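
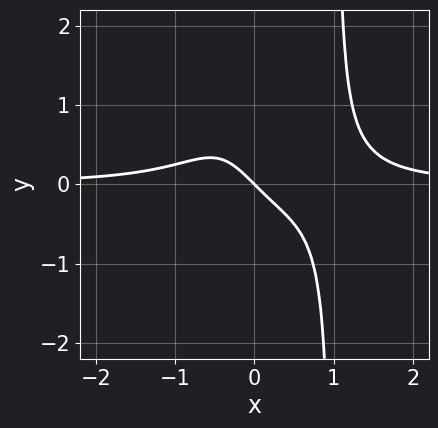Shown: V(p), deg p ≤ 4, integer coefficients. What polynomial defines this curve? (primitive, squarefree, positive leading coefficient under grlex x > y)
2*x^3*y - x^2*y - x - y

First, deg p = 4.
Next, from the axis intercepts and sections: it meets the x-axis at x = 0 (among the integer gridlines); it meets the y-axis at y = 0 (among the integer gridlines).
Finally, together with the visible shape, these determine p as stated.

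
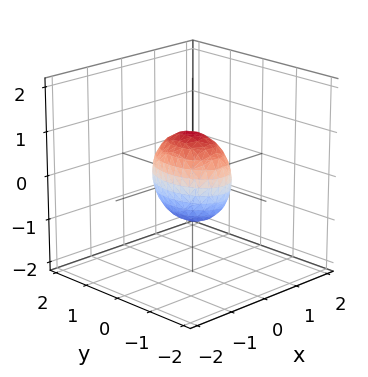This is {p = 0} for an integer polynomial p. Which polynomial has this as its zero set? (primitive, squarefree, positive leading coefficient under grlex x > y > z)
2*x^2 + y^2 + z^2 - 1

deg p = 2.
Symmetries: it's symmetric under z → −z, forcing even powers of z; mirror symmetry x ↦ −x ⇒ only even powers of x; mirror symmetry y ↦ −y ⇒ only even powers of y.
From the visible intercepts: among the integer gridlines, it crosses the z-axis at z ∈ {-1, 1}; among the integer gridlines, it crosses the y-axis at y ∈ {-1, 1}.
Solving for integer coefficients yields p as stated.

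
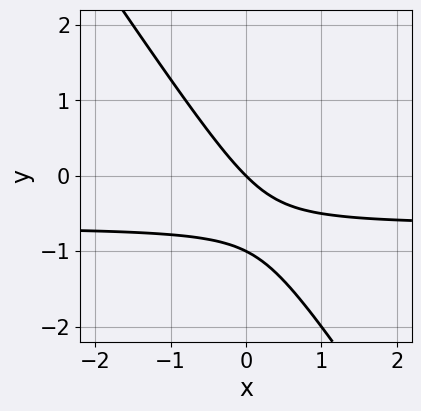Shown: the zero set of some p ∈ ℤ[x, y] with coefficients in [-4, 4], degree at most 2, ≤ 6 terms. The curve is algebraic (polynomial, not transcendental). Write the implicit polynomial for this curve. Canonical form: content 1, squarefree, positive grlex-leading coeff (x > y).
3*x*y + 2*y^2 + 2*x + 2*y

1. deg p = 2. A generic line meets the curve in up to 2 points.
2. Against the integer gridlines: it meets the x-axis at x = 0 (among the integer gridlines); among the integer gridlines, it crosses the y-axis at y ∈ {-1, 0}.
3. Fitting integer coefficients to these (and the overall shape) gives p.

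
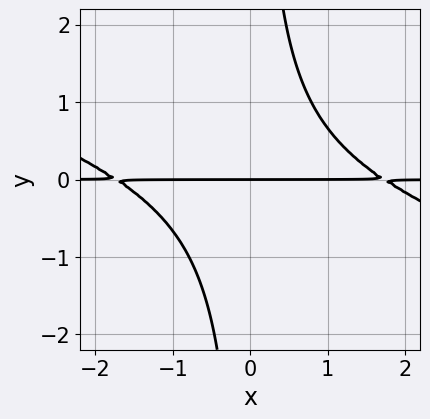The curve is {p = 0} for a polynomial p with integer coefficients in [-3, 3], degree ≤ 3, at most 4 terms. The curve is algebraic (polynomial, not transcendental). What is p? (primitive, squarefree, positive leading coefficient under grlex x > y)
x^2*y + 3*x*y^2 - 3*y

First, degree: a generic line meets the curve in up to 3 points, so deg p = 3.
Then, observable constraints: one y-axis crossing is at y = 0; every point of the x-axis in the box is on the curve.
Finally, together with the visible shape, these determine p as stated.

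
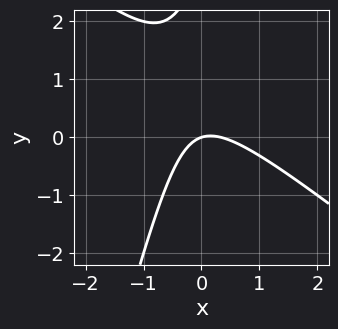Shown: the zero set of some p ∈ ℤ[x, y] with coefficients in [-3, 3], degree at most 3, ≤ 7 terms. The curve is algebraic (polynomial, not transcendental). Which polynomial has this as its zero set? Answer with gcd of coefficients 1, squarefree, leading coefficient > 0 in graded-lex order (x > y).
3*x^2 + 3*x*y - y^2 - x + 3*y

(a) The degree is 2 — no degree-1 curve has this shape.
(b) Observable constraints: it crosses the y-axis at the gridline y = 0; it meets the x-axis at x = 0 (among the integer gridlines).
(c) The integer polynomial consistent with all of this is the stated p.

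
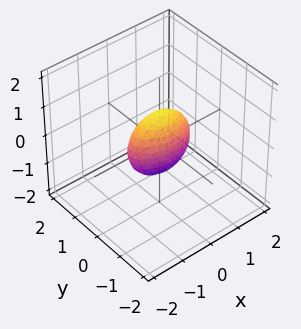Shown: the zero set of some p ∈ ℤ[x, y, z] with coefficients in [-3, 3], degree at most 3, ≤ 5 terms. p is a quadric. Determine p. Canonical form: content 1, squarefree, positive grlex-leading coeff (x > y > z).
x^2 + 3*y^2 + z^2 - 1

First, degree: bounded and convex; a quadric, so deg p = 2.
Next, symmetries: the y ↦ −y reflection is a symmetry, so y appears only in even powers; it's symmetric under z → −z, forcing even powers of z; mirror symmetry x ↦ −x ⇒ only even powers of x.
Next, against the integer gridlines: the z-axis gridline crossings are at z ∈ {-1, 1}; the x-axis gridline crossings are at x ∈ {-1, 1}.
Finally, together with the visible shape, these determine p as stated.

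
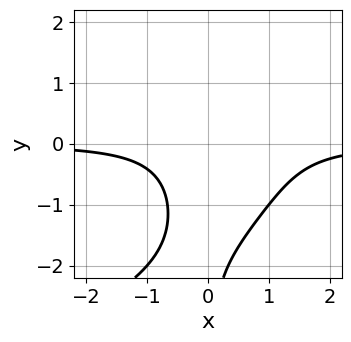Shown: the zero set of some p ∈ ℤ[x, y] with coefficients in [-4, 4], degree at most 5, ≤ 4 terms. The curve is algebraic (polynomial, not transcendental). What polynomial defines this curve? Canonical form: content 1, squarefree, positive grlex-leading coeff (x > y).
First, degree: a generic line meets the curve in up to 4 points, so deg p = 4.
Next, from the axis intercepts and sections: no x-intercept at any integer in the box; it misses every integer gridline on the y-axis.
Finally, putting this together gives p.

x*y^3 + 3*x^2*y - 2*x*y + 2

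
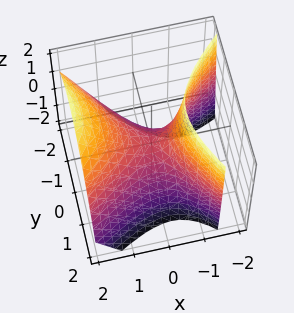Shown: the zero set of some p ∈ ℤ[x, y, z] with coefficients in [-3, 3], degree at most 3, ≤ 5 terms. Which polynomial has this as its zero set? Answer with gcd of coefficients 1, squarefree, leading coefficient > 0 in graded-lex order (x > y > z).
3*x^2 - 2*x*y - 2*x*z - 3*y^2 - 3*z

First, degree: no degree-1 surface has this shape, so deg p = 2.
Then, from the visible intercepts: one z-axis crossing is at z = 0; it meets the x-axis at x = 0 (among the integer gridlines); one y-axis crossing is at y = 0.
Finally, together with the visible shape, these determine p as stated.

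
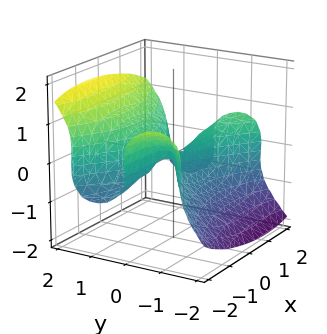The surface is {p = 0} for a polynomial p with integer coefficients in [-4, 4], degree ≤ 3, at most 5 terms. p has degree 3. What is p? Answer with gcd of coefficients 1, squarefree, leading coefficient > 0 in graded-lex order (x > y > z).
First, degree: the shape is more complex than any degree-2 surface, so deg p = 3.
Then, reading off the gridlines: every point of the x-axis in the box is on the surface; one y-axis crossing is at y = 0; one z-axis crossing is at z = 0.
Finally, matching integer coefficients to the picture gives p.

x^2*y + x*z^2 - 2*y^3 + 3*z^3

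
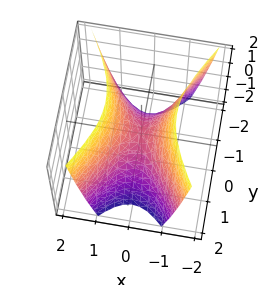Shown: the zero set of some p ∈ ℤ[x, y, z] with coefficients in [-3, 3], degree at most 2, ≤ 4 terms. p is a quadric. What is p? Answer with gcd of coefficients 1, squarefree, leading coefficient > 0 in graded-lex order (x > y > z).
1. Degree: a hyperbolic paraboloid; a quadric, so deg p = 2.
2. Symmetries: it's symmetric under x → −x, forcing even powers of x; the y ↦ −y reflection is a symmetry, so y appears only in even powers.
3. From the visible intercepts: one z-axis crossing is at z = 0; it meets the x-axis at x = 0 (among the integer gridlines); one y-axis crossing is at y = 0.
4. Assembling these constraints gives the stated polynomial.

2*x^2 - y^2 - z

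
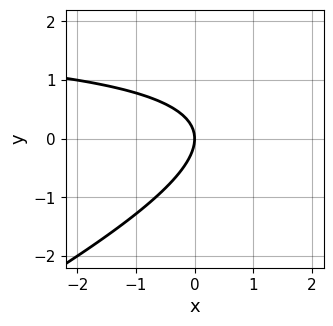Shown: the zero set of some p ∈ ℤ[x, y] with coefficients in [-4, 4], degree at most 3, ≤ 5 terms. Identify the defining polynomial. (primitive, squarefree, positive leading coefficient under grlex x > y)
x*y - 2*y^2 - 2*x

First, the degree is 2 — the shape is more complex than any degree-1 curve.
Next, from the visible intercepts: it meets the y-axis at y = 0 (among the integer gridlines); it crosses the x-axis at the gridline x = 0.
Finally, fitting integer coefficients to these (and the overall shape) gives p.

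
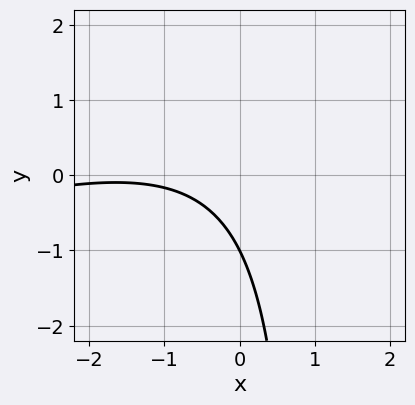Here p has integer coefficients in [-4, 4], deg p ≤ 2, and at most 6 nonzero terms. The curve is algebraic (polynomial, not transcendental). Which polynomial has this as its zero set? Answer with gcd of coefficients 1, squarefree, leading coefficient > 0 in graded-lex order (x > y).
(a) The degree is 2 — the shape is more complex than any degree-1 curve.
(b) Checking where it meets the axes: the curve avoids every integer x-axis point in the box; it crosses the y-axis at the gridline y = -1.
(c) Solving for integer coefficients yields p as stated.

x^2 - 3*x*y + 3*x + 3*y + 3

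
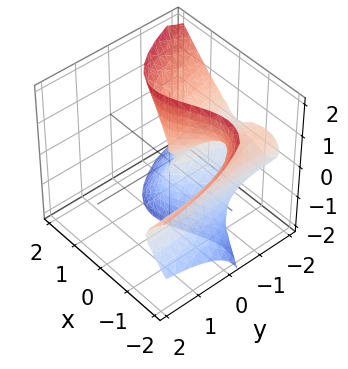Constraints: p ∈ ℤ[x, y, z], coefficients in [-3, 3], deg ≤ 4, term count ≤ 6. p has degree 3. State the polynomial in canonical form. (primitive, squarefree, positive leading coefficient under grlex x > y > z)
1. Degree: the shape is more complex than any degree-2 surface, so deg p = 3.
2. From the visible intercepts: every point of the y-axis in the box is on the surface; the visible z-axis segment lies entirely on the surface.
3. Assembling these constraints gives the stated polynomial.

2*x^3 - x*z^2 + 3*y*z^2 + 3*x^2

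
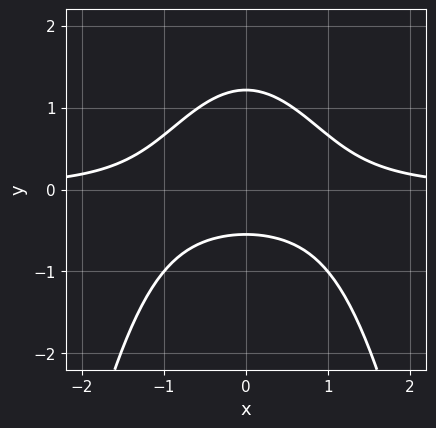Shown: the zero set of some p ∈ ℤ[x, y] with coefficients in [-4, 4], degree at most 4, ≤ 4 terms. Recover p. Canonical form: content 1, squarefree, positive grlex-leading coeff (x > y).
The degree is 3 — no degree-2 curve has this shape.
Symmetries: it's symmetric under x → −x, forcing even powers of x.
From the axis intercepts and sections: it misses every integer gridline on the x-axis.
Assembling these constraints gives the stated polynomial.

3*x^2*y + 3*y^2 - 2*y - 2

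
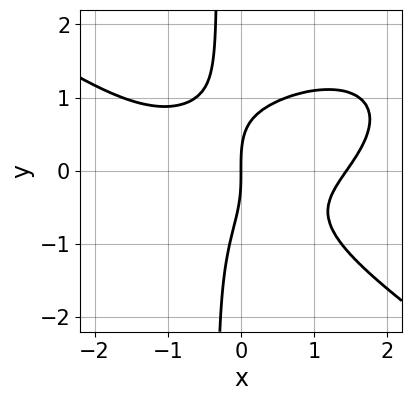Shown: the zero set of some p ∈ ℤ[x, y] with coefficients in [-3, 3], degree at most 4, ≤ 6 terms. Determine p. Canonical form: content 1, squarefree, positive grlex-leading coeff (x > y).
x^4 + 3*x*y^3 - 3*x^2*y + y^3 - 3*x

First, degree: the shape is more complex than any degree-3 curve, so deg p = 4.
Then, from the axis intercepts and sections: one y-axis crossing is at y = 0; it meets the x-axis at x = 0 (among the integer gridlines).
Finally, solving for integer coefficients yields p as stated.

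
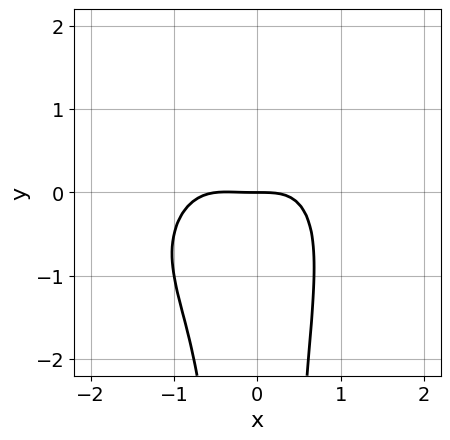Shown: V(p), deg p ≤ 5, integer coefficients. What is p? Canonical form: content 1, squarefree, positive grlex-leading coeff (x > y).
2*x^4 - x^3*y + 2*x^2*y^2 + x^3 + 2*y

1. deg p = 4.
2. From the axis intercepts and sections: it crosses the x-axis at the gridline x = 0; it crosses the y-axis at the gridline y = 0.
3. Putting this together gives p.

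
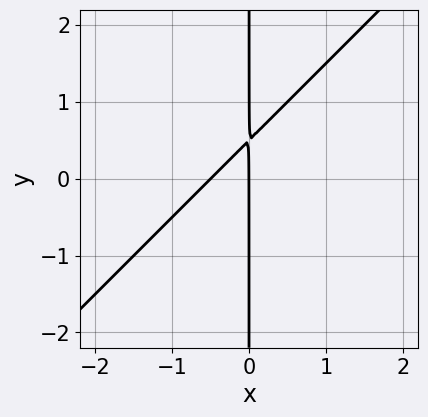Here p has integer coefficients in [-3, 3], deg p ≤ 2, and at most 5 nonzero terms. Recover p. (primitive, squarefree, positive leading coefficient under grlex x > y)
First, deg p = 2. The shape is more complex than any degree-1 curve.
Then, against the integer gridlines: every point of the y-axis in the box is on the curve; it crosses the x-axis at the gridline x = 0.
Finally, solving for integer coefficients yields p as stated.

2*x^2 - 2*x*y + x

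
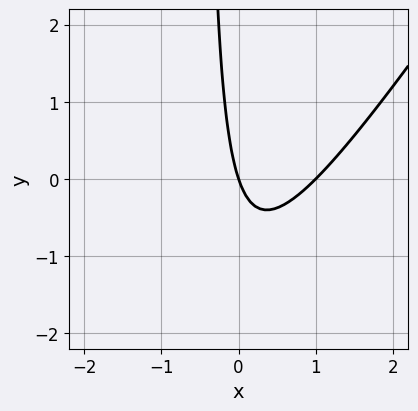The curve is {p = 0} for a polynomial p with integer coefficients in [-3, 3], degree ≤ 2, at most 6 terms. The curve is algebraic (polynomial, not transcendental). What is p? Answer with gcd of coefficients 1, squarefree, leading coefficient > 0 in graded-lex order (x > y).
Degree: a generic line meets the curve in up to 2 points, so deg p = 2.
Reading off the gridlines: the x-axis gridline crossings are at x ∈ {0, 1}; it crosses the y-axis at the gridline y = 0.
Putting this together gives p.

3*x^2 - 2*x*y - 3*x - y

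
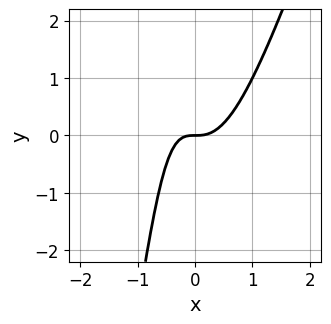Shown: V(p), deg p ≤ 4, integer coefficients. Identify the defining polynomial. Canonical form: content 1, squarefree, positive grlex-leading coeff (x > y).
3*x^3 - x^2*y - x*y - y

First, the degree is 3 — no degree-2 curve has this shape.
Then, reading off the gridlines: it meets the y-axis at y = 0 (among the integer gridlines); it meets the x-axis at x = 0 (among the integer gridlines).
Finally, putting this together gives p.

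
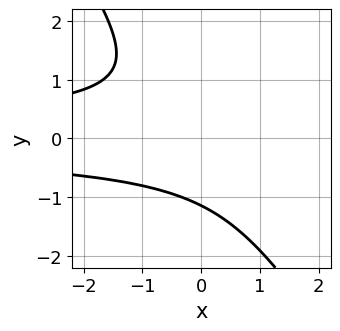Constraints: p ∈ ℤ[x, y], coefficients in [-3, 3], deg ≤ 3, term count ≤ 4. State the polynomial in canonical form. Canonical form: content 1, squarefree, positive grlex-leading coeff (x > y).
3*x*y^2 + 2*y^3 + 3

(a) Degree: the shape is more complex than any degree-2 curve, so deg p = 3.
(b) Observable constraints: it misses every integer gridline on the x-axis.
(c) Putting this together gives p.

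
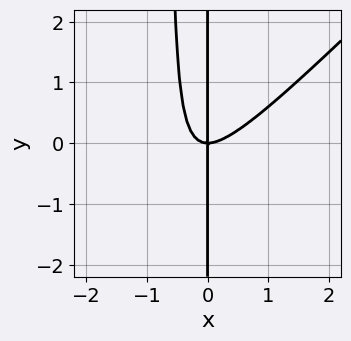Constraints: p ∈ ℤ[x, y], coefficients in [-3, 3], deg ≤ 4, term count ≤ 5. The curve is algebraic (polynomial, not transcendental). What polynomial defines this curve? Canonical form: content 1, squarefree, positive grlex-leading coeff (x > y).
The degree is 3 — no degree-2 curve has this shape.
Observable constraints: the visible y-axis segment lies entirely on the curve; it meets the x-axis at x = 0 (among the integer gridlines).
Assembling these constraints gives the stated polynomial.

3*x^3 - 3*x^2*y - 2*x*y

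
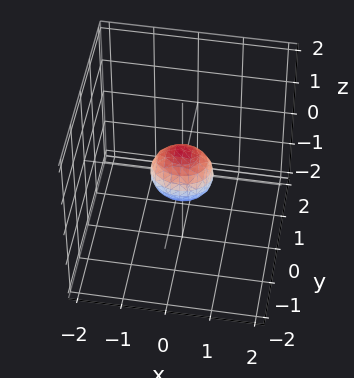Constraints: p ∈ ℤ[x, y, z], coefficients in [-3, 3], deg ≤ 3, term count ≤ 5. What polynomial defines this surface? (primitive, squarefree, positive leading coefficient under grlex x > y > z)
deg p = 2. A closed, bounded, convex surface; a quadric.
Symmetries: the x ↦ −x reflection is a symmetry, so x appears only in even powers; the z ↦ −z reflection is a symmetry, so z appears only in even powers; the y ↦ −y reflection is a symmetry, so y appears only in even powers.
These observations pin down the coefficients.

2*x^2 + 3*y^2 + 2*z^2 - 1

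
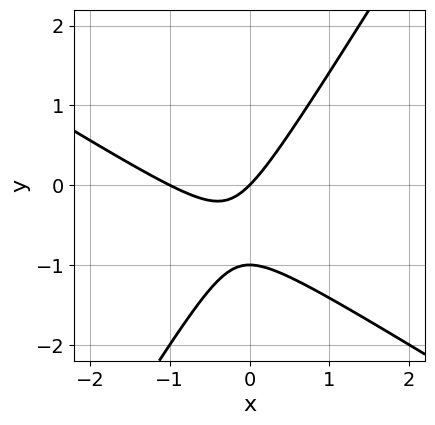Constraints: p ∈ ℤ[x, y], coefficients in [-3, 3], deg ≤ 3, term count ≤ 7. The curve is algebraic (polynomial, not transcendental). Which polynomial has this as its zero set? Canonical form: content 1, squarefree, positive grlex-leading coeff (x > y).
First, degree: no degree-1 curve has this shape, so deg p = 2.
Next, reading off the gridlines: among the integer gridlines, it crosses the x-axis at x ∈ {-1, 0}; the y-axis gridline crossings are at y ∈ {-1, 0}.
Finally, fitting integer coefficients to these (and the overall shape) gives p.

x^2 + x*y - y^2 + x - y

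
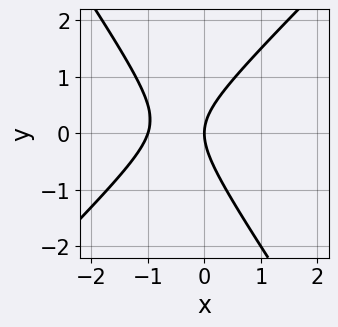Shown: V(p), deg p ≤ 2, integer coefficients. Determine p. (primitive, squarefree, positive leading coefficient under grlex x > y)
3*x^2 - x*y - 2*y^2 + 3*x

The degree is 2 — no degree-1 curve has this shape.
From the visible intercepts: the x-axis gridline crossings are at x ∈ {-1, 0}; it crosses the y-axis at the gridline y = 0.
Matching integer coefficients to the picture gives p.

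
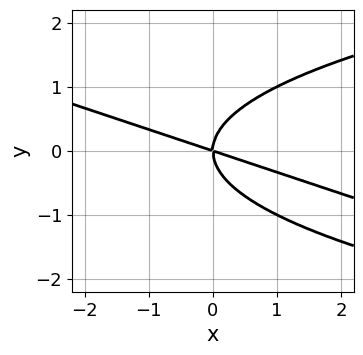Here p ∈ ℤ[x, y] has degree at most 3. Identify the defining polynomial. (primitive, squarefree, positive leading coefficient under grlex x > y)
x*y^2 + 3*y^3 - x^2 - 3*x*y

First, deg p = 3. A generic line meets the curve in up to 3 points.
Then, from the axis intercepts and sections: it crosses the y-axis at the gridline y = 0; it crosses the x-axis at the gridline x = 0.
Finally, putting this together gives p.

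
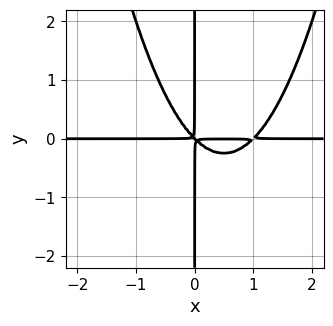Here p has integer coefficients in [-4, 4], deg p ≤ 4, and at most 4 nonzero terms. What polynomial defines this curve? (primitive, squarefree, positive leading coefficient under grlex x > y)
deg p = 4.
Checking where it meets the axes: every point of the x-axis in the box is on the curve; every point of the y-axis in the box is on the curve.
Matching integer coefficients to the picture gives p.

x^3*y - x^2*y - x*y^2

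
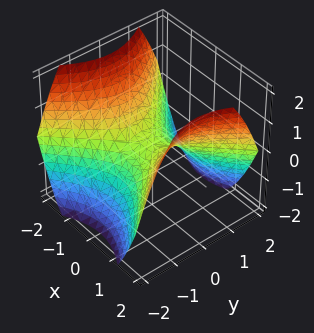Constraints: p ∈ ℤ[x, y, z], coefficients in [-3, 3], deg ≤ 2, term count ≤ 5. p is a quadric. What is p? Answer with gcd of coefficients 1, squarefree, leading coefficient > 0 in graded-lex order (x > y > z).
2*x^2 - 2*y^2 - 3*z

(a) Degree: a saddle surface; a quadric, so deg p = 2.
(b) Symmetries: mirror symmetry y ↦ −y ⇒ only even powers of y; the x ↦ −x reflection is a symmetry, so x appears only in even powers.
(c) From the visible intercepts: it crosses the y-axis at the gridline y = 0; it meets the x-axis at x = 0 (among the integer gridlines); it crosses the z-axis at the gridline z = 0.
(d) Assembling these constraints gives the stated polynomial.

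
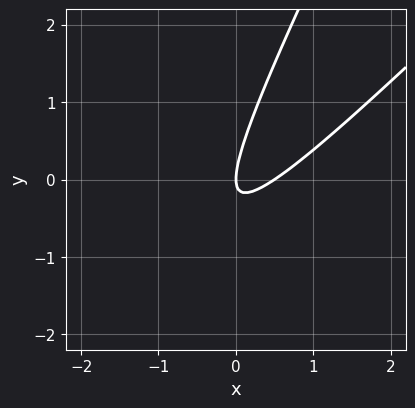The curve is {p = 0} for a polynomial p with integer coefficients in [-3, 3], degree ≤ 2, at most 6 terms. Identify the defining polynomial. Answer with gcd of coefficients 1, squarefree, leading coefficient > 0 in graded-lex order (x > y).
1. The degree is 2 — a generic line meets the curve in up to 2 points.
2. From the visible intercepts: one x-axis crossing is at x = 0; one y-axis crossing is at y = 0.
3. These observations pin down the coefficients.

2*x^2 - 3*x*y + y^2 - x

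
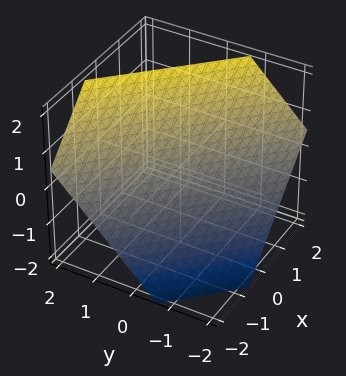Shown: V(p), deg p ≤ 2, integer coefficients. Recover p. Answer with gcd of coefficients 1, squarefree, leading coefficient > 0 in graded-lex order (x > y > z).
3*x + 3*y - 3*z + 2

1. The degree is 1 — the surface is flat (a plane).
2. The integer polynomial consistent with all of this is the stated p.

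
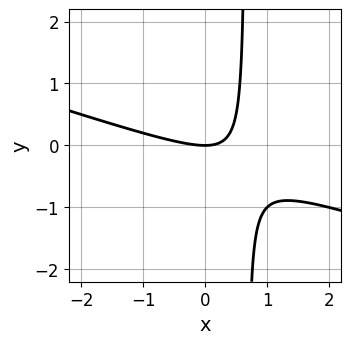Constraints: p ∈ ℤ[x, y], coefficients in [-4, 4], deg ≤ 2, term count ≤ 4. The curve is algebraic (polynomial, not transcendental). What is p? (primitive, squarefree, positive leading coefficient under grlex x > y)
deg p = 2.
From the axis intercepts and sections: it meets the x-axis at x = 0 (among the integer gridlines); it meets the y-axis at y = 0 (among the integer gridlines).
Assembling these constraints gives the stated polynomial.

x^2 + 3*x*y - 2*y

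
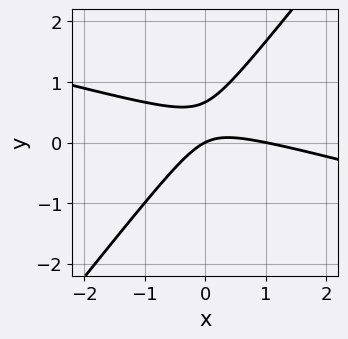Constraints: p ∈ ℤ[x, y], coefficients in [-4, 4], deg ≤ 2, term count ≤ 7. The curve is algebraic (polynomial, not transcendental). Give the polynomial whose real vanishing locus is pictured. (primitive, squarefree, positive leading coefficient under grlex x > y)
x^2 + 3*x*y - 3*y^2 - x + 2*y

First, the degree is 2 — the shape is more complex than any degree-1 curve.
Next, checking where it meets the axes: one y-axis crossing is at y = 0; the x-axis gridline crossings are at x ∈ {0, 1}.
Finally, putting this together gives p.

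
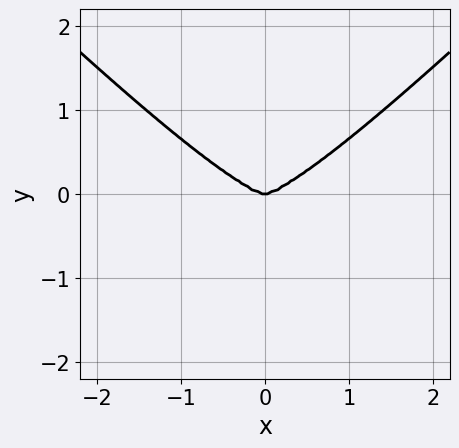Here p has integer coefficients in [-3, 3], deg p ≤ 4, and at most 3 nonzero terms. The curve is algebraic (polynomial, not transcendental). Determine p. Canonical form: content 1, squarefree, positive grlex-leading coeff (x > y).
Degree: the shape is more complex than any degree-3 curve, so deg p = 4.
Symmetries: mirror symmetry x ↦ −x ⇒ only even powers of x.
Reading off the gridlines: one x-axis crossing is at x = 0; it crosses the y-axis at the gridline y = 0.
Solving for integer coefficients yields p as stated.

x^4 - x^2*y^2 - 2*y^3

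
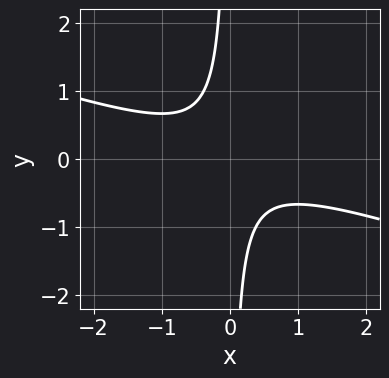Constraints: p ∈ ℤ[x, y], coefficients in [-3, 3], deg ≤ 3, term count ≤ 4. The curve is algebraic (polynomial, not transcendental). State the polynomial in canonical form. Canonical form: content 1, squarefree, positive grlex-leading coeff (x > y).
Degree: the shape is more complex than any degree-1 curve, so deg p = 2.
From the visible intercepts: no y-intercept at any integer in the box; it misses every integer gridline on the x-axis.
These observations pin down the coefficients.

x^2 + 3*x*y + 1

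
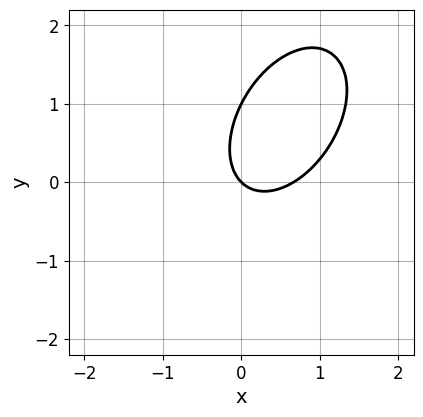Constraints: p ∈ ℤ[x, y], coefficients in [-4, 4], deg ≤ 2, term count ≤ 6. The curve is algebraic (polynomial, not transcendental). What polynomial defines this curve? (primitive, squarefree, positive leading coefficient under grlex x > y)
3*x^2 - 2*x*y + 2*y^2 - 2*x - 2*y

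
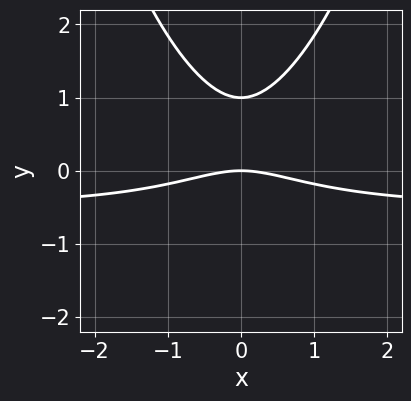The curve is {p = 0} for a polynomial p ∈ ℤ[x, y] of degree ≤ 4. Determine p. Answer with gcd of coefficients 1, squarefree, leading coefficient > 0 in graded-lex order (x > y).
2*x^2*y + x^2 - 3*y^2 + 3*y

(a) deg p = 3. No degree-2 curve has this shape.
(b) Symmetries: mirror symmetry x ↦ −x ⇒ only even powers of x.
(c) From the axis intercepts and sections: it meets the x-axis at x = 0 (among the integer gridlines); among the integer gridlines, it crosses the y-axis at y ∈ {0, 1}.
(d) Together with the visible shape, these determine p as stated.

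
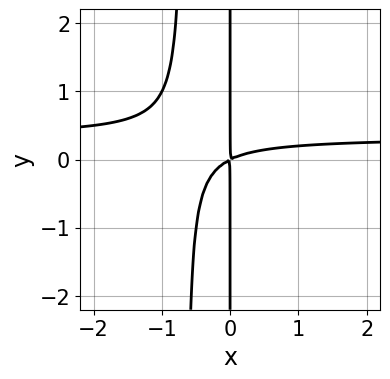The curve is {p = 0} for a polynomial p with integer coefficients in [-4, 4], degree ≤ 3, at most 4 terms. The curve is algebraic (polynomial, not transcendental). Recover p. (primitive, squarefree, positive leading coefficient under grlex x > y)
1. deg p = 3.
2. From the visible intercepts: the visible y-axis segment lies entirely on the curve.
3. Together with the visible shape, these determine p as stated.

3*x^2*y - x^2 + 2*x*y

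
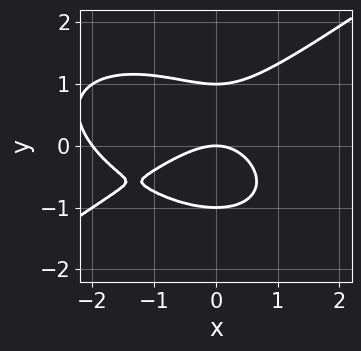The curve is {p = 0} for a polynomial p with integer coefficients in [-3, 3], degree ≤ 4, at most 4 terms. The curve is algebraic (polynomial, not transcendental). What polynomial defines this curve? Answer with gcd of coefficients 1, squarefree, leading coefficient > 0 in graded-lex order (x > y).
x^3 - 3*y^3 + 2*x^2 + 3*y

(a) Degree: no degree-2 curve has this shape, so deg p = 3.
(b) Checking where it meets the axes: the y-axis gridline crossings are at y ∈ {-1, 0, 1}; the x-axis gridline crossings are at x ∈ {-2, 0}.
(c) Solving for integer coefficients yields p as stated.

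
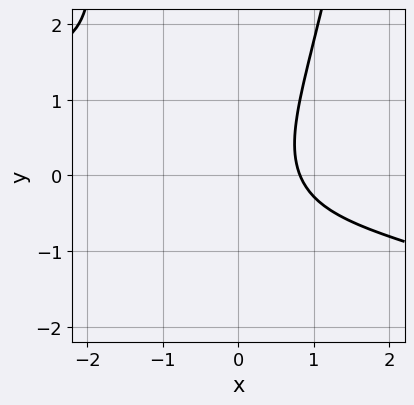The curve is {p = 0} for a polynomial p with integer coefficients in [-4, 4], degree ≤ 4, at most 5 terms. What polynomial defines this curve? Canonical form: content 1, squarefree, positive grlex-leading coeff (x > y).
x^3 + 3*x^2*y - 2*y^2 + 3*x - 3

1. deg p = 3.
2. Observable constraints: no y-intercept at any integer in the box.
3. These observations pin down the coefficients.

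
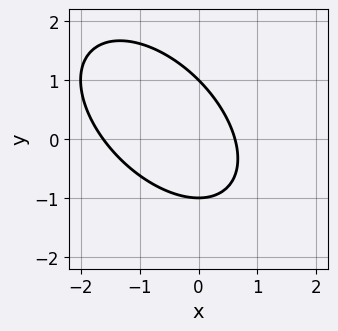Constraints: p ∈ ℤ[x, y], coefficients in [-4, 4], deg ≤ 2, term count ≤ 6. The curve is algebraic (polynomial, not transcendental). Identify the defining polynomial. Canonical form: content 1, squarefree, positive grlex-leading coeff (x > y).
1. The degree is 2 — no degree-1 curve has this shape.
2. From the axis intercepts and sections: among the integer gridlines, it crosses the y-axis at y ∈ {-1, 1}.
3. These observations pin down the coefficients.

x^2 + x*y + y^2 + x - 1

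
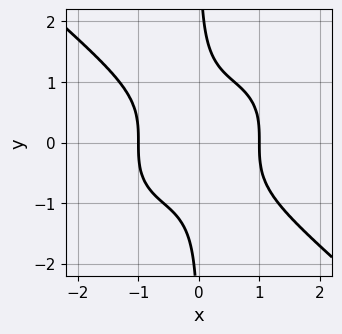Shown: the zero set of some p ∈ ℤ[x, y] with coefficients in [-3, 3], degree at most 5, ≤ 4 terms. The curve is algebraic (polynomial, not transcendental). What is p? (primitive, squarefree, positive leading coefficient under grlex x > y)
2*x^4 + 3*x*y^3 - 2

Degree: a generic line meets the curve in up to 4 points, so deg p = 4.
From the visible intercepts: the x-axis gridline crossings are at x ∈ {-1, 1}; it misses every integer gridline on the y-axis.
Assembling these constraints gives the stated polynomial.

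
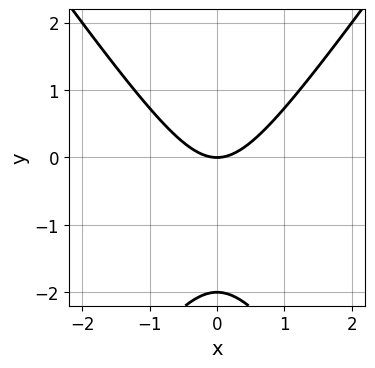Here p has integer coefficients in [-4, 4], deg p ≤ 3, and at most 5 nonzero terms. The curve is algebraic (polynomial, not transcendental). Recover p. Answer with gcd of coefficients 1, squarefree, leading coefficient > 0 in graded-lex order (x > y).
2*x^2 - y^2 - 2*y

(a) Degree: a generic line meets the curve in up to 2 points, so deg p = 2.
(b) Symmetries: the x ↦ −x reflection is a symmetry, so x appears only in even powers.
(c) Against the integer gridlines: one x-axis crossing is at x = 0; the y-axis gridline crossings are at y ∈ {-2, 0}.
(d) These observations pin down the coefficients.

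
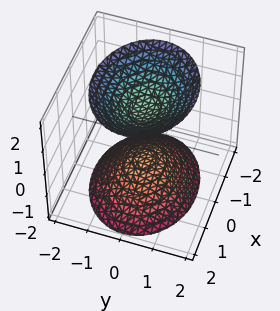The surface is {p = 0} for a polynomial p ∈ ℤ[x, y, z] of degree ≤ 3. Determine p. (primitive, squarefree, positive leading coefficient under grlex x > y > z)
2*x^2 + 3*y^2 - 2*z^2 + 2

First, the picture has 2 separate pieces. They look like related sheets of one shape, so recover p as a whole.
Next, degree: two sheets facing apart; a quadric, so deg p = 2.
Next, symmetries: it's symmetric under z → −z, forcing even powers of z; it's symmetric under y → −y, forcing even powers of y; the x ↦ −x reflection is a symmetry, so x appears only in even powers.
Next, from the visible intercepts: no x-intercept at any integer in the box; it misses every integer gridline on the y-axis; among the integer gridlines, it crosses the z-axis at z ∈ {-1, 1}.
Finally, the integer polynomial consistent with all of this is the stated p.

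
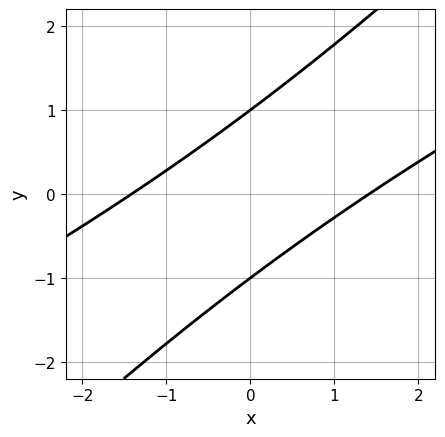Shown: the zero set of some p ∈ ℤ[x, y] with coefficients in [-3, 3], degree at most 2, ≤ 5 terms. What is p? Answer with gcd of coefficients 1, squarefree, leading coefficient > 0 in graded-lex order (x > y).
The degree is 2 — no degree-1 curve has this shape.
From the axis intercepts and sections: among the integer gridlines, it crosses the y-axis at y ∈ {-1, 1}.
Assembling these constraints gives the stated polynomial.

x^2 - 3*x*y + 2*y^2 - 2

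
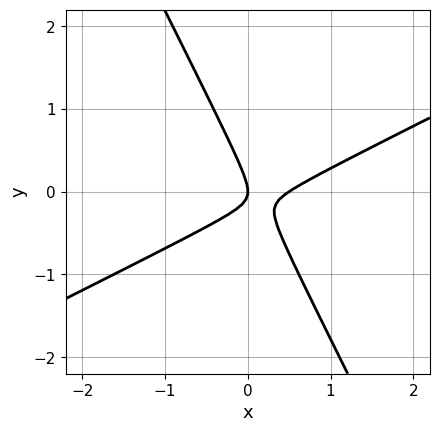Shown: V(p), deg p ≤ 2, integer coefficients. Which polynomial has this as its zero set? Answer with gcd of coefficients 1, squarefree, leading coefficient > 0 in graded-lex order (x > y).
2*x^2 - 3*x*y - 2*y^2 - x

(a) The degree is 2 — a generic line meets the curve in up to 2 points.
(b) Checking where it meets the axes: one y-axis crossing is at y = 0; it meets the x-axis at x = 0 (among the integer gridlines).
(c) Matching integer coefficients to the picture gives p.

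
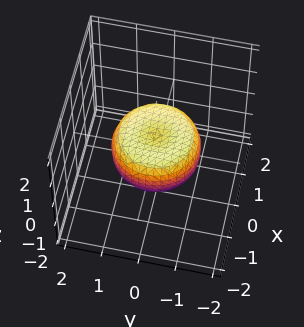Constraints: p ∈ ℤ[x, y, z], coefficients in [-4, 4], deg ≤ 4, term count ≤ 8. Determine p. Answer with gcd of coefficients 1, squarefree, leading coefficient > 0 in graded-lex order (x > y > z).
(a) deg p = 4. The shape is more complex than any degree-3 surface.
(b) Symmetry: every cross-section ⟂ z is a circle, so x, y appear only via x² + y².
(c) Against the integer gridlines: a circular section at z = 0 has radius between 1 and 2.
(d) Putting this together gives p.

2*x^4 + 4*x^2*y^2 + 2*y^4 - 2*x^2 - 2*y^2 + 3*z^2 - 1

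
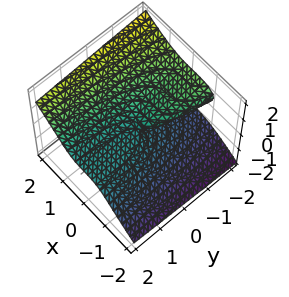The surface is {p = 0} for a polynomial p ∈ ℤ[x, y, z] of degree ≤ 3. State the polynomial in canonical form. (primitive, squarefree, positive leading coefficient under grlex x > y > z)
(a) The degree is 3 — no degree-2 surface has this shape.
(b) Observable constraints: one z-axis crossing is at z = 0; one x-axis crossing is at x = 0.
(c) Together with the visible shape, these determine p as stated.

x^3 - 2*z^3 - y*z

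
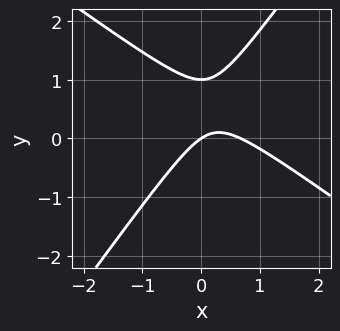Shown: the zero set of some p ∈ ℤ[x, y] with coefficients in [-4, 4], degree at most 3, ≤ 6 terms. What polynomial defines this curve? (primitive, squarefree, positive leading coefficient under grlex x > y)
3*x^2 + 2*x*y - 3*y^2 - 2*x + 3*y

(a) deg p = 2. A generic line meets the curve in up to 2 points.
(b) Checking where it meets the axes: it crosses the x-axis at the gridline x = 0; among the integer gridlines, it crosses the y-axis at y ∈ {0, 1}.
(c) Assembling these constraints gives the stated polynomial.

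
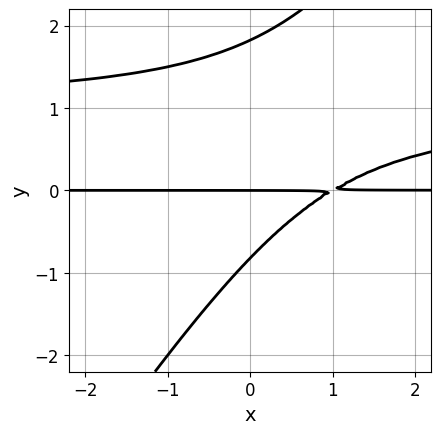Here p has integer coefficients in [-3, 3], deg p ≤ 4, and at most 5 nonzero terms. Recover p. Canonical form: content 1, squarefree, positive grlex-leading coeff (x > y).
3*x*y^2 - 2*y^3 - 3*x*y + 2*y^2 + 3*y

First, the degree is 3 — no degree-2 curve has this shape.
Next, from the axis intercepts and sections: every point of the x-axis in the box is on the curve; it crosses the y-axis at the gridline y = 0.
Finally, putting this together gives p.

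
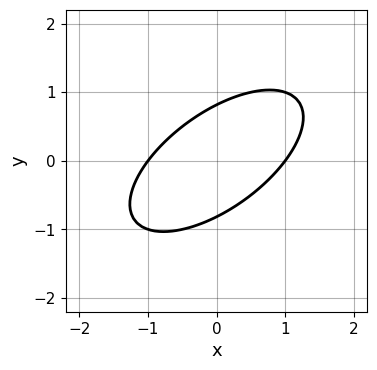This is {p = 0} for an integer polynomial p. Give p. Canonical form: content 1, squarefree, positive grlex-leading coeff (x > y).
Degree: no degree-1 curve has this shape, so deg p = 2.
From the axis intercepts and sections: the x-axis gridline crossings are at x ∈ {-1, 1}.
Solving for integer coefficients yields p as stated.

2*x^2 - 3*x*y + 3*y^2 - 2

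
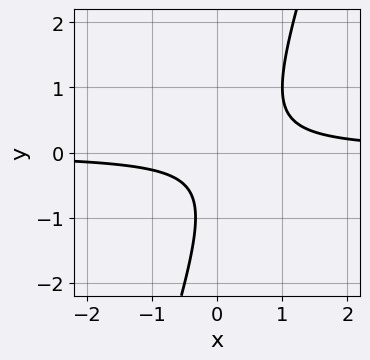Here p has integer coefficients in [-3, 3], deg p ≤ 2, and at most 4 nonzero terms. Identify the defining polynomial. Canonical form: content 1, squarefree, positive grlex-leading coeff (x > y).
3*x*y - y^2 - y - 1

1. Degree: the shape is more complex than any degree-1 curve, so deg p = 2.
2. Reading off the gridlines: the curve avoids every integer y-axis point in the box; no x-intercept at any integer in the box.
3. Together with the visible shape, these determine p as stated.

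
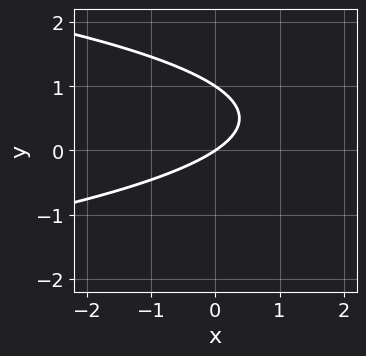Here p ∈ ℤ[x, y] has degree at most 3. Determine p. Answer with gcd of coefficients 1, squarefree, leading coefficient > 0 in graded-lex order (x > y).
3*y^2 + 2*x - 3*y

First, deg p = 2. The shape is more complex than any degree-1 curve.
Then, from the axis intercepts and sections: it crosses the x-axis at the gridline x = 0; the y-axis gridline crossings are at y ∈ {0, 1}.
Finally, matching integer coefficients to the picture gives p.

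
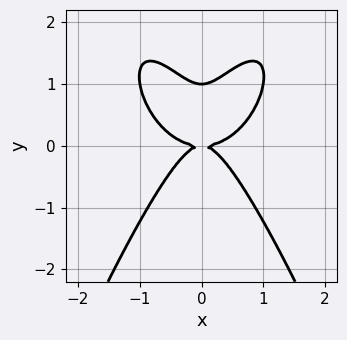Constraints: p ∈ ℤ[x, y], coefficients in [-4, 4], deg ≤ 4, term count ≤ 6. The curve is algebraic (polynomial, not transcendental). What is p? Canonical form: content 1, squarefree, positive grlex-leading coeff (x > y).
The degree is 4 — a generic line meets the curve in up to 4 points.
Symmetries: mirror symmetry x ↦ −x ⇒ only even powers of x.
Against the integer gridlines: the y-axis gridline crossings are at y ∈ {0, 1}; one x-axis crossing is at x = 0.
Assembling these constraints gives the stated polynomial.

3*x^4 - 3*x^2*y + 2*y^3 - 2*y^2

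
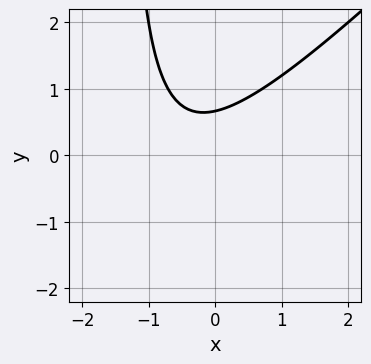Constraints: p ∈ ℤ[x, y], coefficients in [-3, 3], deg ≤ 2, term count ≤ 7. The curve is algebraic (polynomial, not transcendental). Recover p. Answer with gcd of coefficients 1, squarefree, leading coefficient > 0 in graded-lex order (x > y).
1. Degree: a generic line meets the curve in up to 2 points, so deg p = 2.
2. Observable constraints: it misses every integer gridline on the x-axis.
3. Matching integer coefficients to the picture gives p.

2*x^2 - 2*x*y + 2*x - 3*y + 2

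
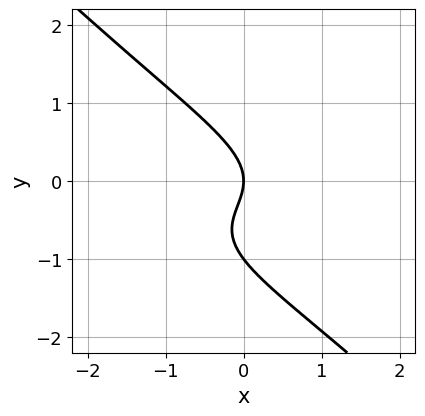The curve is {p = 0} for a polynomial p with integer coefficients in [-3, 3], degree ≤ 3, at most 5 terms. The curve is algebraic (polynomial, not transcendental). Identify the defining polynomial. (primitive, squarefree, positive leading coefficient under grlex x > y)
3*x*y^2 + 3*y^3 + 2*x*y + 3*y^2 + 3*x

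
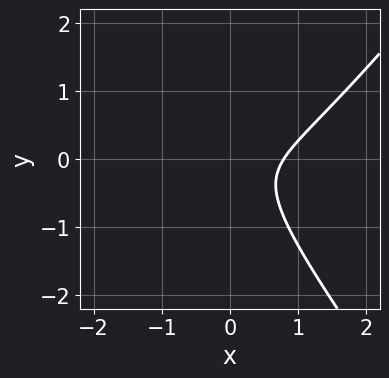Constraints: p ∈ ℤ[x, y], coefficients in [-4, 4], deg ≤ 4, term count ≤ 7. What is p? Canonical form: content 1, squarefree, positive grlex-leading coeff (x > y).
2*x^3 - x*y^2 - 3*x*y - 2*y^2 - 1

First, degree: no degree-2 curve has this shape, so deg p = 3.
Then, against the integer gridlines: the curve avoids every integer y-axis point in the box.
Finally, together with the visible shape, these determine p as stated.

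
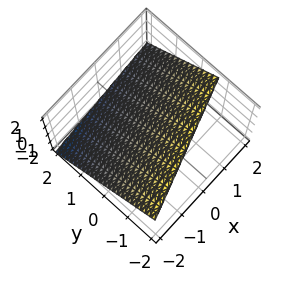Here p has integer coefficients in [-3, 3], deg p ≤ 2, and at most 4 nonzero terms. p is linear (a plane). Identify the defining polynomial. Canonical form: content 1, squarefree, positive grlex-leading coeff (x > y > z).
(a) Degree: the surface is flat (a plane), so deg p = 1.
(b) Checking where it meets the axes: it meets the x-axis at x = -2 (among the integer gridlines).
(c) Assembling these constraints gives the stated polynomial.

x - 3*y - 3*z + 2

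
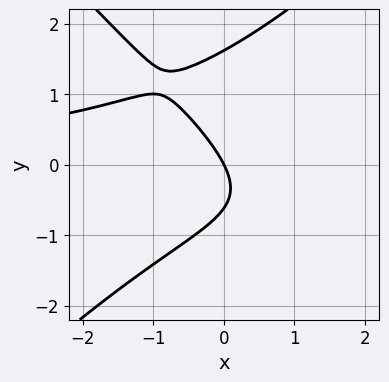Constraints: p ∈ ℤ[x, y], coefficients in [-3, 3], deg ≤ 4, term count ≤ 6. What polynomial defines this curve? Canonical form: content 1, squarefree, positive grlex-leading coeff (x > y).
x^2*y - y^3 + y^2 + 2*x + y

(a) The degree is 3 — no degree-2 curve has this shape.
(b) Against the integer gridlines: one x-axis crossing is at x = 0; one y-axis crossing is at y = 0.
(c) The integer polynomial consistent with all of this is the stated p.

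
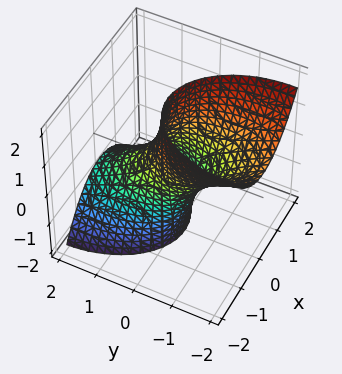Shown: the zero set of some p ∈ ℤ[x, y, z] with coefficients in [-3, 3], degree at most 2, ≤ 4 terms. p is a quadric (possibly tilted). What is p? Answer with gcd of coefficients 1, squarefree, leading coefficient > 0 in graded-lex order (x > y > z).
2*x^2 + y^2 + 2*y*z - 1

First, the degree is 2 — the shape is more complex than any degree-1 surface.
Next, from the visible intercepts: the y-axis gridline crossings are at y ∈ {-1, 1}; no z-intercept at any integer in the box.
Finally, assembling these constraints gives the stated polynomial.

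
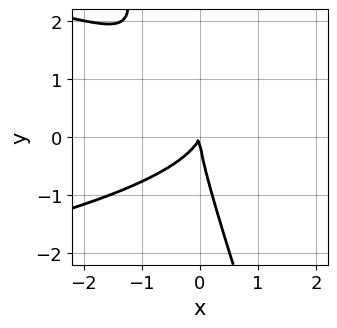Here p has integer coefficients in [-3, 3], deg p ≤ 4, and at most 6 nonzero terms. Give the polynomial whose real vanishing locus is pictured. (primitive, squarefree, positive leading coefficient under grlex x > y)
3*x*y^2 + y^3 + 3*x^2 - x*y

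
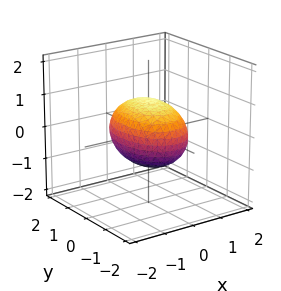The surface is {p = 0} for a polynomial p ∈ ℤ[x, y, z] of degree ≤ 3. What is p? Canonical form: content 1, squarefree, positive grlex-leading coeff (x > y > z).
(a) Degree: a closed, bounded, convex surface; a quadric, so deg p = 2.
(b) Symmetries: mirror symmetry z ↦ −z ⇒ only even powers of z; mirror symmetry x ↦ −x ⇒ only even powers of x; the y ↦ −y reflection is a symmetry, so y appears only in even powers.
(c) Reading off the gridlines: among the integer gridlines, it crosses the z-axis at z ∈ {-1, 1}; among the integer gridlines, it crosses the x-axis at x ∈ {-1, 1}.
(d) The integer polynomial consistent with all of this is the stated p.

2*x^2 + y^2 + 2*z^2 - 2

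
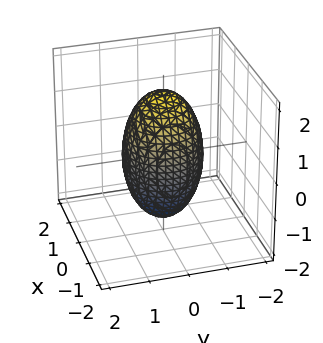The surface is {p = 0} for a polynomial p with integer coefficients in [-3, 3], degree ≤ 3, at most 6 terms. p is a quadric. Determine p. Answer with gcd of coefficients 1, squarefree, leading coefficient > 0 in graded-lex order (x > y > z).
3*x^2 + 3*y^2 + z^2 - 3

First, deg p = 2. A closed, bounded, convex surface; a quadric.
Then, by symmetry, the z-axis is an axis of rotation, so x and y enter only as x² + y²; it's symmetric under z → −z, forcing even powers of z.
Next, observable constraints: the x-axis gridline crossings are at x ∈ {-1, 1}; among the integer gridlines, it crosses the y-axis at y ∈ {-1, 1}; a circular section at z = 1 has radius between 0 and 1.
Finally, solving for integer coefficients yields p as stated.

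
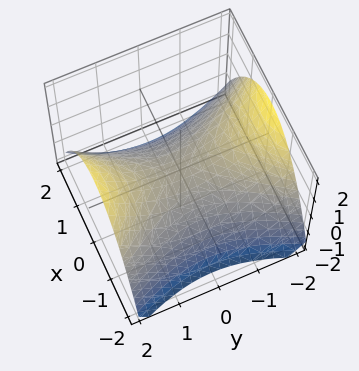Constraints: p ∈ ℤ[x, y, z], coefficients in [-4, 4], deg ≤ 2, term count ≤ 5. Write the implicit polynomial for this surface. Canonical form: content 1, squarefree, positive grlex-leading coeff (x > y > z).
2*x^2 - y^2 + 3*z

First, degree: a hyperbolic paraboloid; a quadric, so deg p = 2.
Then, symmetries: it's symmetric under y → −y, forcing even powers of y; the x ↦ −x reflection is a symmetry, so x appears only in even powers.
Then, against the integer gridlines: it crosses the y-axis at the gridline y = 0; it meets the z-axis at z = 0 (among the integer gridlines); it crosses the x-axis at the gridline x = 0.
Finally, together with the visible shape, these determine p as stated.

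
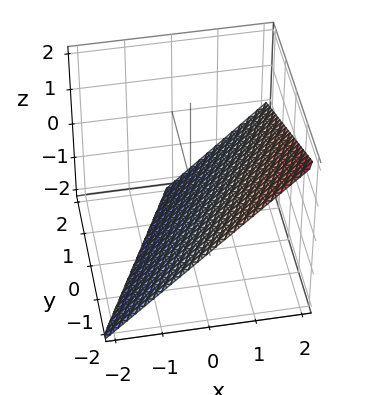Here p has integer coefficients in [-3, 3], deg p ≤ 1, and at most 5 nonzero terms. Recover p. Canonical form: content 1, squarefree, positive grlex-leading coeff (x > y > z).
1. Degree: the surface is flat (a plane), so deg p = 1.
2. Checking where it meets the axes: it crosses the y-axis at the gridline y = -2; it meets the z-axis at z = -1 (among the integer gridlines); one x-axis crossing is at x = 1.
3. The integer polynomial consistent with all of this is the stated p.

2*x - y - 2*z - 2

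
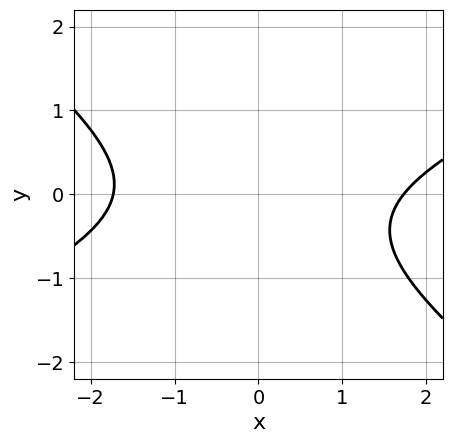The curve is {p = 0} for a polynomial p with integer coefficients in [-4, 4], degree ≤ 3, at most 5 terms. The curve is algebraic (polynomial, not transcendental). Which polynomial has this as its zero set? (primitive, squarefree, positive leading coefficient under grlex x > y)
x^2 - x*y - 3*y^2 - y - 3

(a) Degree: a generic line meets the curve in up to 2 points, so deg p = 2.
(b) Against the integer gridlines: it misses every integer gridline on the y-axis.
(c) Putting this together gives p.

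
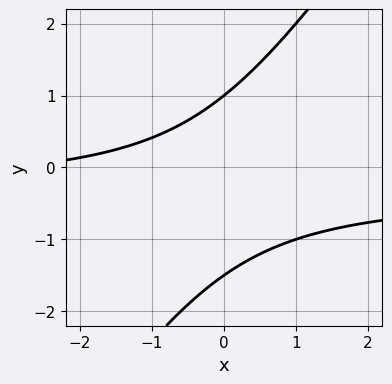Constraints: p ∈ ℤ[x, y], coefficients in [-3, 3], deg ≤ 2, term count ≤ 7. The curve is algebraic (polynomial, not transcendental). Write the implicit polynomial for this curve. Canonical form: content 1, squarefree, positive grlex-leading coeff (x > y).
3*x*y - 2*y^2 + x - y + 3

(a) deg p = 2. The shape is more complex than any degree-1 curve.
(b) Observable constraints: no x-intercept at any integer in the box; it crosses the y-axis at the gridline y = 1.
(c) These observations pin down the coefficients.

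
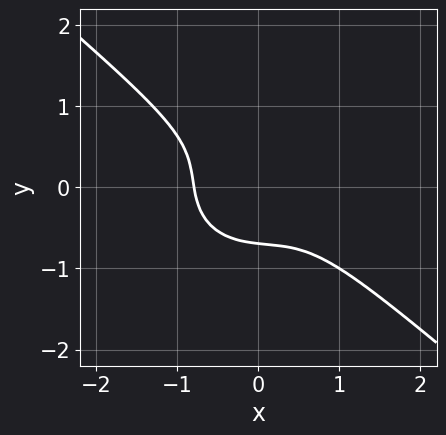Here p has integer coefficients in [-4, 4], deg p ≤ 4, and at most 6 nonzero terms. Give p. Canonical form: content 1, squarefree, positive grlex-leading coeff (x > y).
2*x^3 + x^2*y + x*y^2 + 3*y^3 + 1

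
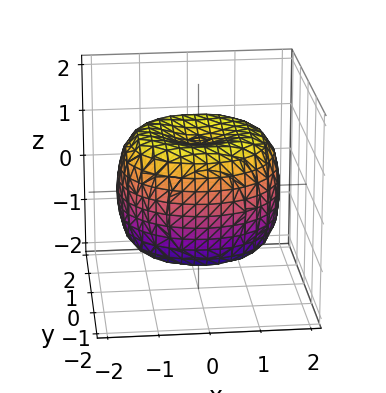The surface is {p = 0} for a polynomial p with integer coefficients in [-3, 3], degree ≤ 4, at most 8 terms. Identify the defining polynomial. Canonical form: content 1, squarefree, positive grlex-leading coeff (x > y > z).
x^4 + 2*x^2*y^2 + y^4 - 2*x^2 - 2*y^2 + 2*z^2 - 2

(a) Degree: no degree-3 surface has this shape, so deg p = 4.
(b) Symmetries: every cross-section ⟂ z is a circle, so x, y appear only via x² + y².
(c) Reading off the gridlines: among the integer gridlines, it crosses the z-axis at z ∈ {-1, 1}; a circular section at z = 0 has radius between 1 and 2.
(d) Fitting integer coefficients to these (and the overall shape) gives p.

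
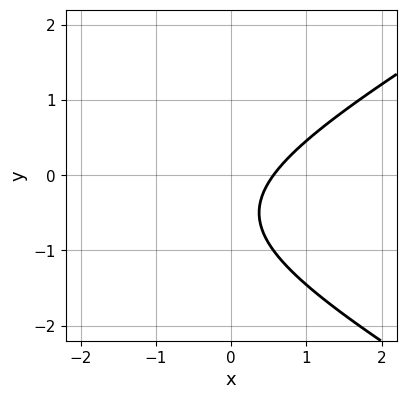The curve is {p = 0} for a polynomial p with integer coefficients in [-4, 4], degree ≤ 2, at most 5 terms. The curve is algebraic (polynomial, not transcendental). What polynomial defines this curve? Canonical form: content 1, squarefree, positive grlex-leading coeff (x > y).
x^2 - 3*y^2 + 3*x - 3*y - 2

(a) deg p = 2.
(b) Reading off the gridlines: no y-intercept at any integer in the box.
(c) Matching integer coefficients to the picture gives p.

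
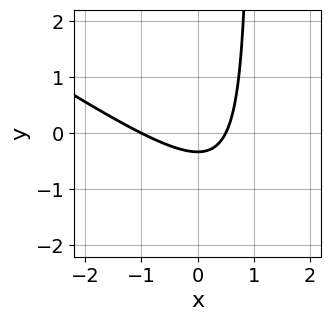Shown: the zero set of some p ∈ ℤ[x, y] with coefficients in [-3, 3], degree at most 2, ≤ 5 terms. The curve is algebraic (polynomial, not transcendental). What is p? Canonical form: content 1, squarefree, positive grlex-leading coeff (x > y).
2*x^2 + 3*x*y + x - 3*y - 1

First, deg p = 2.
Next, against the integer gridlines: it meets the x-axis at x = -1 (among the integer gridlines).
Finally, solving for integer coefficients yields p as stated.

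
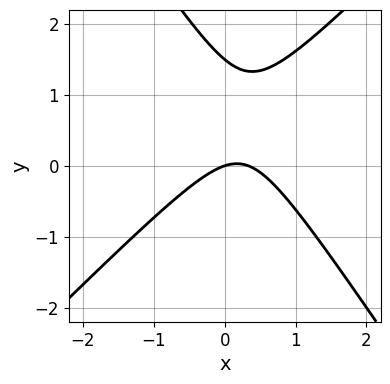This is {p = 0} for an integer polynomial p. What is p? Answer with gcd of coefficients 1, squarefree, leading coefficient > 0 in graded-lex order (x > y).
3*x^2 - x*y - 2*y^2 - x + 3*y

(a) The degree is 2 — no degree-1 curve has this shape.
(b) Against the integer gridlines: one x-axis crossing is at x = 0; one y-axis crossing is at y = 0.
(c) The integer polynomial consistent with all of this is the stated p.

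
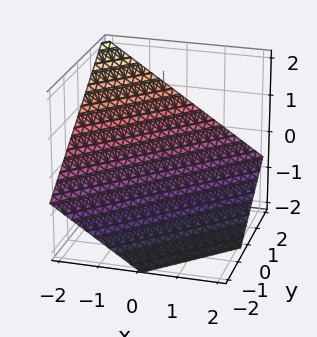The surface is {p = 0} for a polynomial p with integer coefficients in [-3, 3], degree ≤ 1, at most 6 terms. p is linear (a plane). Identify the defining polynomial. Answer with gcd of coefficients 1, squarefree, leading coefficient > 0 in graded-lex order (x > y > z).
2*x - 2*y + 3*z + 2

1. The degree is 1 — every cross-section is a straight line — this is a plane.
2. Reading off the gridlines: it meets the y-axis at y = 1 (among the integer gridlines); it crosses the x-axis at the gridline x = -1.
3. Fitting integer coefficients to these (and the overall shape) gives p.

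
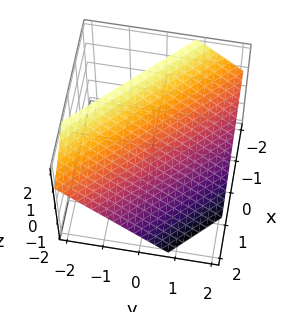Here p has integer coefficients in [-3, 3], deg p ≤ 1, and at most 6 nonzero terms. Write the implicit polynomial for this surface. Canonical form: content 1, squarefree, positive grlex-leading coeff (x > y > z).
The degree is 1 — the surface is flat (a plane).
Matching integer coefficients to the picture gives p.

3*x + 3*y + 3*z - 2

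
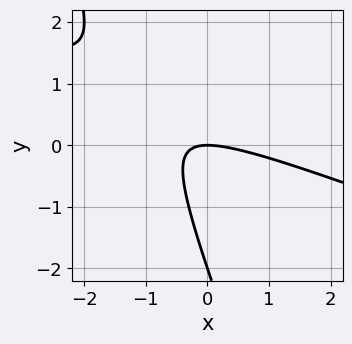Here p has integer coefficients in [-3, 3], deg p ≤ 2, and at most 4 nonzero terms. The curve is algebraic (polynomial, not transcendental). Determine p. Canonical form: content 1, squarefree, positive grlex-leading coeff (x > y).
1. deg p = 2. A generic line meets the curve in up to 2 points.
2. From the axis intercepts and sections: it crosses the x-axis at the gridline x = 0; the y-axis gridline crossings are at y ∈ {-2, 0}.
3. The integer polynomial consistent with all of this is the stated p.

x^2 + 3*x*y + y^2 + 2*y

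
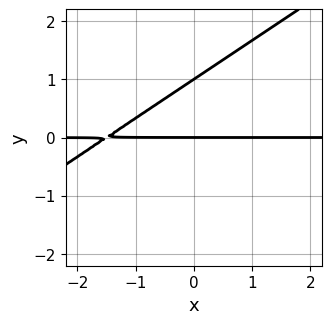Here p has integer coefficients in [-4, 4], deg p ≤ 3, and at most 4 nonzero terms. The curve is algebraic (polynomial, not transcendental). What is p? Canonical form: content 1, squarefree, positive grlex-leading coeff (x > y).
First, degree: no degree-1 curve has this shape, so deg p = 2.
Next, from the visible intercepts: the visible x-axis segment lies entirely on the curve; the y-axis gridline crossings are at y ∈ {0, 1}.
Finally, fitting integer coefficients to these (and the overall shape) gives p.

2*x*y - 3*y^2 + 3*y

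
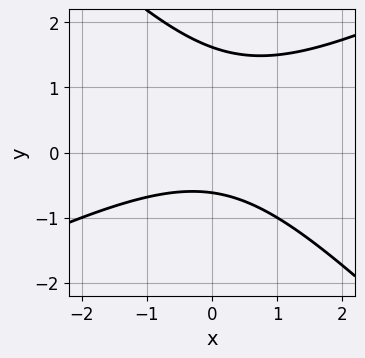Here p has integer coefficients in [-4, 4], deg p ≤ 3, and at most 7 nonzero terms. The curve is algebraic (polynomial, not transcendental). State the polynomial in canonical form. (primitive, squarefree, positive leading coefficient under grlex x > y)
(a) Degree: the shape is more complex than any degree-1 curve, so deg p = 2.
(b) Observable constraints: the curve avoids every integer x-axis point in the box.
(c) These observations pin down the coefficients.

x^2 - x*y - 2*y^2 + 2*y + 2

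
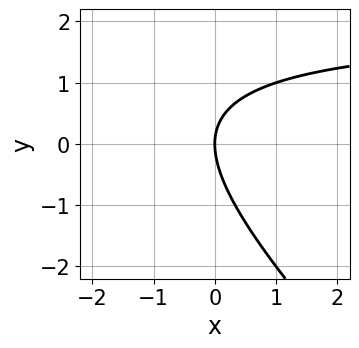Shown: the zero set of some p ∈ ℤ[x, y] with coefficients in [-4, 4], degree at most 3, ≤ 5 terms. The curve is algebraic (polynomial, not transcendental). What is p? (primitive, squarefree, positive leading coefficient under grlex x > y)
x*y + y^2 - 2*x

The degree is 2 — a generic line meets the curve in up to 2 points.
Reading off the gridlines: it crosses the x-axis at the gridline x = 0; one y-axis crossing is at y = 0.
These observations pin down the coefficients.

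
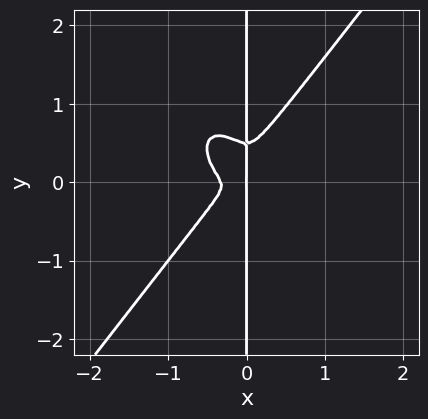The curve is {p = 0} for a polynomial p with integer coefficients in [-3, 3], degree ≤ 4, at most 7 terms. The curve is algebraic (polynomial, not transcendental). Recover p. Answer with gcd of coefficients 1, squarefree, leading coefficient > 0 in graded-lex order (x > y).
3*x^4 + x^3*y - 2*x*y^3 + x^3 + x*y^2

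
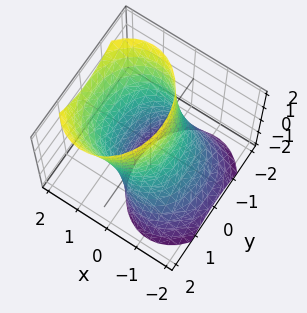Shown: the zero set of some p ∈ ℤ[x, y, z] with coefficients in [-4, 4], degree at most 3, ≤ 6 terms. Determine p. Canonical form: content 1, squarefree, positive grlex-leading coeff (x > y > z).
3*x^2 - 3*x*z + 2*y^2 - 3

First, the degree is 2 — the shape is more complex than any degree-1 surface.
Next, observable constraints: among the integer gridlines, it crosses the x-axis at x ∈ {-1, 1}; the surface avoids every integer z-axis point in the box.
Finally, putting this together gives p.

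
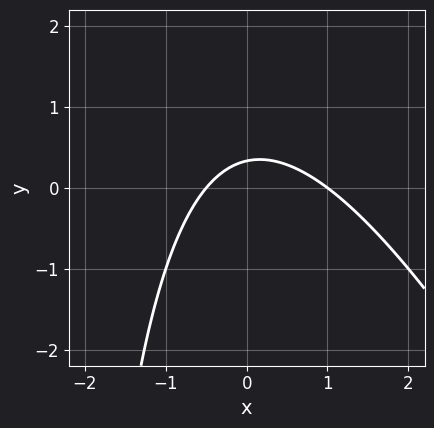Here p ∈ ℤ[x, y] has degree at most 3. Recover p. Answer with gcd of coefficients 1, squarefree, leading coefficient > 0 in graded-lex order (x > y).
(a) The degree is 2 — a generic line meets the curve in up to 2 points.
(b) From the visible intercepts: one x-axis crossing is at x = 1.
(c) Together with the visible shape, these determine p as stated.

2*x^2 + x*y - x + 3*y - 1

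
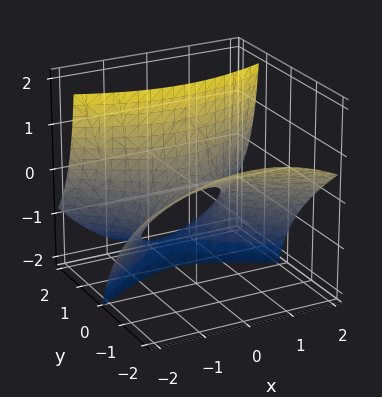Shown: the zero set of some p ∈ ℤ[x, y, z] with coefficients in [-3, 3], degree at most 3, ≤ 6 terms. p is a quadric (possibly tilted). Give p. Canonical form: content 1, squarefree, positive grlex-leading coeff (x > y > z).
deg p = 2.
From the visible intercepts: it meets the x-axis at x = 0 (among the integer gridlines); it meets the y-axis at y = 0 (among the integer gridlines).
Together with the visible shape, these determine p as stated.

x^2 - 2*y^2 - 3*y*z + 2*z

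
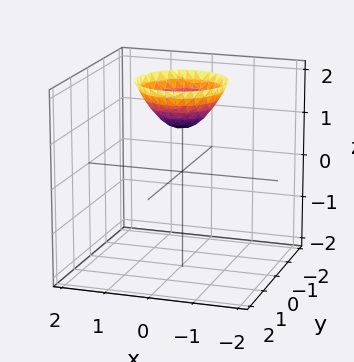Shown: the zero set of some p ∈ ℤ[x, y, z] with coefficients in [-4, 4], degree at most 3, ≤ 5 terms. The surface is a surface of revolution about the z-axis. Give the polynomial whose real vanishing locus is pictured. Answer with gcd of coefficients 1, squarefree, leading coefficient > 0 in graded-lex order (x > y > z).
Degree: a generic line meets the surface in up to 2 points, so deg p = 2.
Symmetries: rotational symmetry about the z-axis ⇒ p depends on x, y only through x² + y².
From the axis intercepts and sections: a circular section at z = 2 has radius exactly 1; it misses every integer gridline on the x-axis; it misses every integer gridline on the y-axis.
Assembling these constraints gives the stated polynomial. Check: (0, 0, 1) on the z-axis lies on the surface, and p(0, 0, 1) = 0. ✓

x^2 + y^2 - z + 1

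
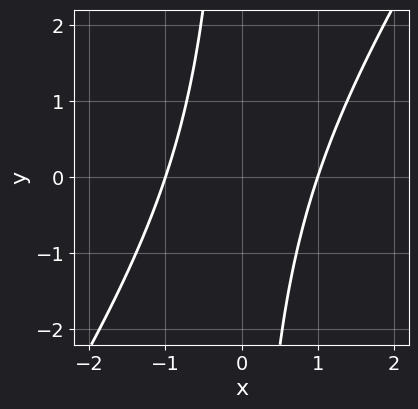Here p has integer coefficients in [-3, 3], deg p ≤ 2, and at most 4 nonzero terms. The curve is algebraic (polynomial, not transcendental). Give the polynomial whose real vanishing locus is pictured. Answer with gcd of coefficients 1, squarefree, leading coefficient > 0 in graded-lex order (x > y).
1. deg p = 2. The shape is more complex than any degree-1 curve.
2. Observable constraints: among the integer gridlines, it crosses the x-axis at x ∈ {-1, 1}; no y-intercept at any integer in the box.
3. Solving for integer coefficients yields p as stated.

3*x^2 - 2*x*y - 3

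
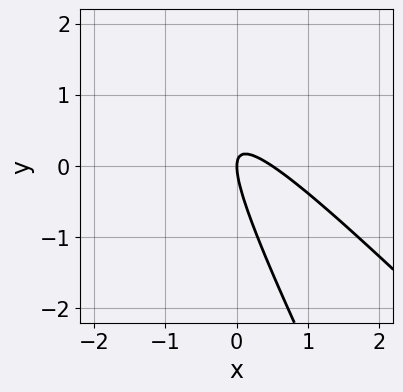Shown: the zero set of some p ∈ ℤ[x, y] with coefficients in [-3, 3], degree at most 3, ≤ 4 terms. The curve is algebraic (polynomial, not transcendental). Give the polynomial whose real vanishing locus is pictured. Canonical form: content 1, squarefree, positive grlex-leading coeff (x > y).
2*x^2 + 3*x*y + y^2 - x

Degree: a generic line meets the curve in up to 2 points, so deg p = 2.
From the visible intercepts: one y-axis crossing is at y = 0; it crosses the x-axis at the gridline x = 0.
Putting this together gives p.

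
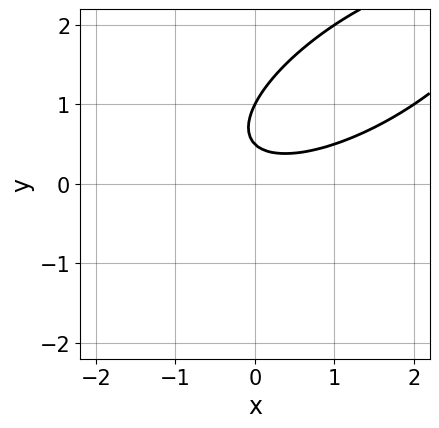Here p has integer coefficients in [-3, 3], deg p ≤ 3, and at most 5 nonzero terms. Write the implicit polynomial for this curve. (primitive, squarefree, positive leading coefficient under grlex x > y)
x^2 - 2*x*y + 2*y^2 - 3*y + 1

1. Degree: the shape is more complex than any degree-1 curve, so deg p = 2.
2. Reading off the gridlines: it crosses the y-axis at the gridline y = 1; no x-intercept at any integer in the box.
3. Assembling these constraints gives the stated polynomial.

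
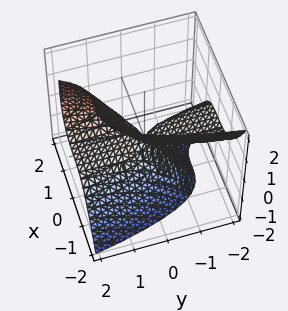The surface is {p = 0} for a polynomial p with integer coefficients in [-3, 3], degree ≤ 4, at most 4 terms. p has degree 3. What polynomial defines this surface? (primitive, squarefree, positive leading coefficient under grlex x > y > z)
3*x^3 - 3*y*z + 2*z^2

1. Degree: the shape is more complex than any degree-2 surface, so deg p = 3.
2. From the axis intercepts and sections: every point of the y-axis in the box is on the surface; it meets the z-axis at z = 0 (among the integer gridlines); it meets the x-axis at x = 0 (among the integer gridlines).
3. Putting this together gives p.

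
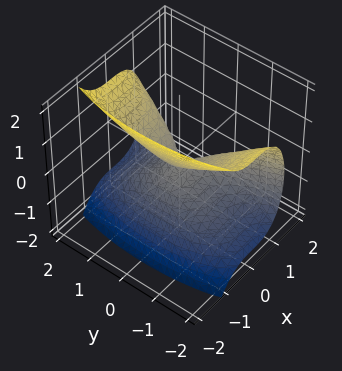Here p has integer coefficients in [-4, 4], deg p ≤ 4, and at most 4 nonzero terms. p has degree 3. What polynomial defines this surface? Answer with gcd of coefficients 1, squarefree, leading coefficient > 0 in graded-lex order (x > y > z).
3*x^3 - y^2 + 2*z^2

Degree: a generic line meets the surface in up to 3 points, so deg p = 3.
Observable constraints: it crosses the z-axis at the gridline z = 0; one x-axis crossing is at x = 0.
Matching integer coefficients to the picture gives p.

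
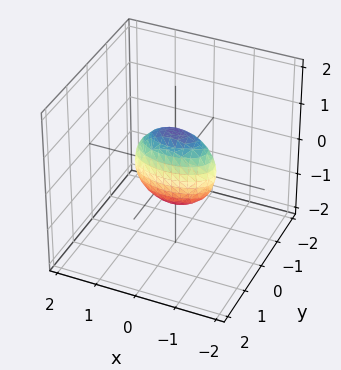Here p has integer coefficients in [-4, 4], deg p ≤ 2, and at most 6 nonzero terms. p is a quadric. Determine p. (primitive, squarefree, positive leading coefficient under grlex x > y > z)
x^2 + 3*y^2 + z^2 - 1

First, deg p = 2. A closed, bounded, convex surface; a quadric.
Then, symmetries: it's symmetric under z → −z, forcing even powers of z; mirror symmetry y ↦ −y ⇒ only even powers of y; the x ↦ −x reflection is a symmetry, so x appears only in even powers.
Then, observable constraints: the z-axis gridline crossings are at z ∈ {-1, 1}; among the integer gridlines, it crosses the x-axis at x ∈ {-1, 1}.
Finally, together with the visible shape, these determine p as stated.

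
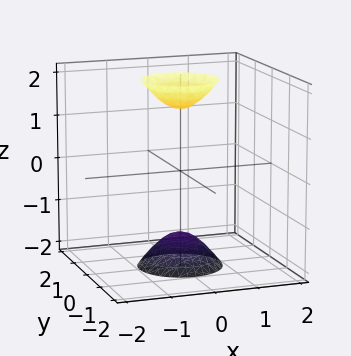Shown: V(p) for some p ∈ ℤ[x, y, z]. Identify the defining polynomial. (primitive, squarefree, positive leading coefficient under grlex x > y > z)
I count 2 distinct pieces.
The degree is 2 — two separate bowl-shaped sheets opening away from each other; a quadric.
Symmetries: the surface is invariant under rotation about z: p = q(x² + y², z); it's symmetric under z → −z, forcing even powers of z.
Checking where it meets the axes: a circular section at z = 2 has radius between 0 and 1; the surface avoids every integer x-axis point in the box.
Assembling these constraints gives the stated polynomial.

3*x^2 + 3*y^2 - z^2 + 2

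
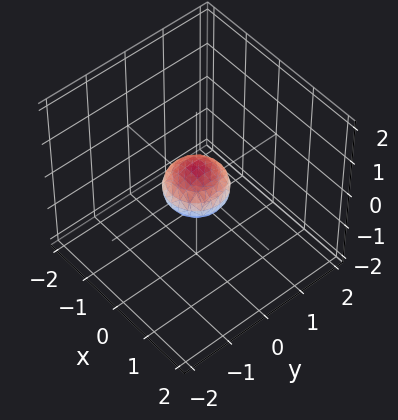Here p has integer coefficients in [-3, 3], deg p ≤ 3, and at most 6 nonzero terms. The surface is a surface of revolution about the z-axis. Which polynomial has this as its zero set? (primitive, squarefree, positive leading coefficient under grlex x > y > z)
1. The degree is 2 — the shape is more complex than any degree-1 surface.
2. By symmetry, the surface is invariant under rotation about z: p = q(x² + y², z).
3. From the visible intercepts: a circular section at z = 0 has radius between 0 and 1.
4. Matching integer coefficients to the picture gives p.

2*x^2 + 2*y^2 + 3*z^2 - 1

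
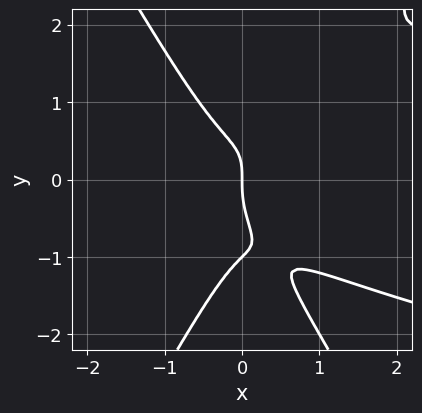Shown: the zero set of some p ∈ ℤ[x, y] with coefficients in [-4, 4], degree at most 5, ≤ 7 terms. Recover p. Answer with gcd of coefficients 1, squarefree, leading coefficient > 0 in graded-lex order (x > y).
3*x^2*y^2 - y^4 - 3*x^3 - y^3 - x

deg p = 4.
Checking where it meets the axes: it meets the x-axis at x = 0 (among the integer gridlines); the y-axis gridline crossings are at y ∈ {-1, 0}.
Putting this together gives p.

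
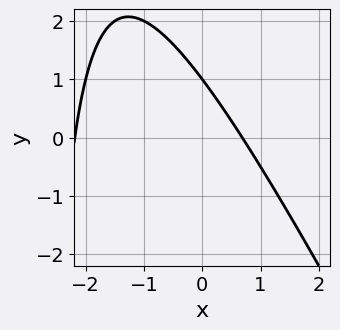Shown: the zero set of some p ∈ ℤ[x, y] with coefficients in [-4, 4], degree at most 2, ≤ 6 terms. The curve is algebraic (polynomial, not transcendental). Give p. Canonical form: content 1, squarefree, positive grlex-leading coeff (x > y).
2*x^2 + x*y + 3*x + 3*y - 3

1. Degree: a generic line meets the curve in up to 2 points, so deg p = 2.
2. Reading off the gridlines: it meets the y-axis at y = 1 (among the integer gridlines).
3. Solving for integer coefficients yields p as stated.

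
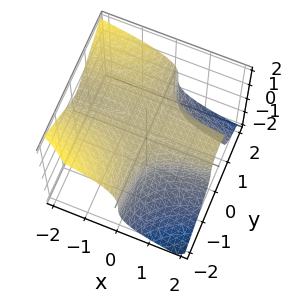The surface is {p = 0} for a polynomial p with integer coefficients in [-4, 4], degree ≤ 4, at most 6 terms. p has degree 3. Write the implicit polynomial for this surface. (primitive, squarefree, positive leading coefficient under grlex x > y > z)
1. deg p = 3. The shape is more complex than any degree-2 surface.
2. From the axis intercepts and sections: it misses every integer gridline on the y-axis; the surface avoids every integer x-axis point in the box.
3. The integer polynomial consistent with all of this is the stated p.

2*x*y^2 + 2*z^3 - x*y - 1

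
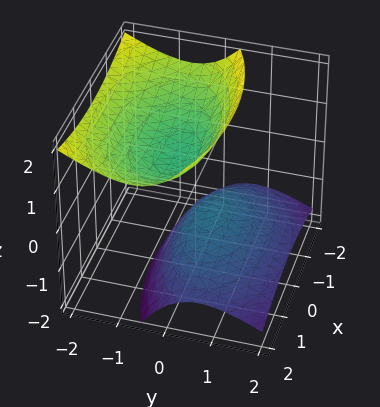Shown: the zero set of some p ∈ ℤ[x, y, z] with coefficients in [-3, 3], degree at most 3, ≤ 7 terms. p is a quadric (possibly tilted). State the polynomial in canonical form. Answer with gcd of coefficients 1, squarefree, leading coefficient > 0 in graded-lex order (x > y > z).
There are 2 components. They look like related sheets of one shape, so recover p as a whole.
The degree is 2 — the shape is more complex than any degree-1 surface.
Against the integer gridlines: the surface avoids every integer y-axis point in the box; it misses every integer gridline on the x-axis.
Fitting integer coefficients to these (and the overall shape) gives p.

x^2 + 3*y^2 + 3*y*z - 2*z^2 + 1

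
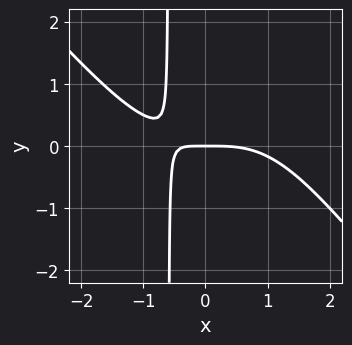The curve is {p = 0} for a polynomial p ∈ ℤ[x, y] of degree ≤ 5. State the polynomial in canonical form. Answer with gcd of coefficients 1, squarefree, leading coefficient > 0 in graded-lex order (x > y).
x^4 + x^3*y + 3*x*y + 2*y

1. deg p = 4. The shape is more complex than any degree-3 curve.
2. Against the integer gridlines: it meets the x-axis at x = 0 (among the integer gridlines); one y-axis crossing is at y = 0.
3. Fitting integer coefficients to these (and the overall shape) gives p.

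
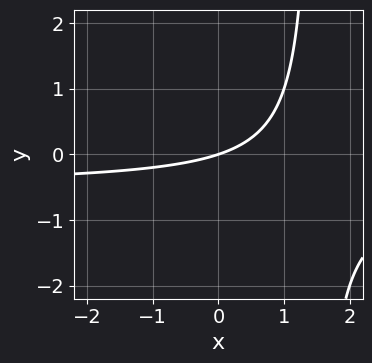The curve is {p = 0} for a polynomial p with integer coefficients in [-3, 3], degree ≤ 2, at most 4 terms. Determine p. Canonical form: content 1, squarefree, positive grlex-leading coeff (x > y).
(a) deg p = 2.
(b) Against the integer gridlines: it meets the x-axis at x = 0 (among the integer gridlines); one y-axis crossing is at y = 0.
(c) Putting this together gives p.

2*x*y + x - 3*y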